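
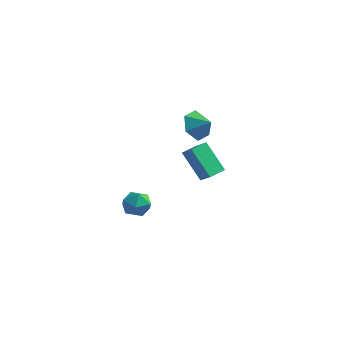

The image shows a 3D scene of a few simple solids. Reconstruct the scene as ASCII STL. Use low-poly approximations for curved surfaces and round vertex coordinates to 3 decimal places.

solid 
facet normal -0.913 -0.083 0.400
outer loop
vertex -0.367 -2.843 0.175
vertex -0.041 -3.339 0.815
vertex -0.078 -2.472 0.911
endloop
endfacet
facet normal -0.840 0.539 0.058
outer loop
vertex -0.367 -2.843 0.175
vertex -0.078 -2.472 0.911
vertex 0.102 -2.108 0.139
endloop
endfacet
facet normal -0.673 0.399 -0.622
outer loop
vertex -0.367 -2.843 0.175
vertex 0.102 -2.108 0.139
vertex 0.251 -2.75 -0.434
endloop
endfacet
facet normal -0.643 -0.310 -0.700
outer loop
vertex -0.367 -2.843 0.175
vertex 0.251 -2.75 -0.434
vertex 0.162 -3.51 -0.016
endloop
endfacet
facet normal -0.791 -0.608 -0.068
outer loop
vertex -0.367 -2.843 0.175
vertex 0.162 -3.51 -0.016
vertex -0.041 -3.339 0.815
endloop
endfacet
facet normal -0.291 0.890 0.352
outer loop
vertex 0.102 -2.108 0.139
vertex -0.078 -2.472 0.911
vertex 0.718 -2.15 0.756
endloop
endfacet
facet normal -0.409 -0.118 0.905
outer loop
vertex -0.078 -2.472 0.911
vertex -0.041 -3.339 0.815
vertex 0.629 -2.91 1.174
endloop
endfacet
facet normal -0.213 -0.966 0.147
outer loop
vertex -0.041 -3.339 0.815
vertex 0.162 -3.51 -0.016
vertex 0.778 -3.552 0.601
endloop
endfacet
facet normal 0.025 -0.484 -0.875
outer loop
vertex 0.162 -3.51 -0.016
vertex 0.251 -2.75 -0.434
vertex 0.958 -3.188 -0.171
endloop
endfacet
facet normal -0.023 0.663 -0.749
outer loop
vertex 0.251 -2.75 -0.434
vertex 0.102 -2.108 0.139
vertex 0.921 -2.321 -0.075
endloop
endfacet
facet normal 0.643 0.310 0.700
outer loop
vertex 1.247 -2.817 0.565
vertex 0.718 -2.15 0.756
vertex 0.629 -2.91 1.174
endloop
endfacet
facet normal 0.673 -0.399 0.622
outer loop
vertex 1.247 -2.817 0.565
vertex 0.629 -2.91 1.174
vertex 0.778 -3.552 0.601
endloop
endfacet
facet normal 0.840 -0.539 -0.058
outer loop
vertex 1.247 -2.817 0.565
vertex 0.778 -3.552 0.601
vertex 0.958 -3.188 -0.171
endloop
endfacet
facet normal 0.913 0.083 -0.400
outer loop
vertex 1.247 -2.817 0.565
vertex 0.958 -3.188 -0.171
vertex 0.921 -2.321 -0.075
endloop
endfacet
facet normal 0.791 0.608 0.068
outer loop
vertex 1.247 -2.817 0.565
vertex 0.921 -2.321 -0.075
vertex 0.718 -2.15 0.756
endloop
endfacet
facet normal -0.025 0.484 0.875
outer loop
vertex 0.629 -2.91 1.174
vertex 0.718 -2.15 0.756
vertex -0.078 -2.472 0.911
endloop
endfacet
facet normal 0.023 -0.663 0.749
outer loop
vertex 0.778 -3.552 0.601
vertex 0.629 -2.91 1.174
vertex -0.041 -3.339 0.815
endloop
endfacet
facet normal 0.291 -0.890 -0.352
outer loop
vertex 0.958 -3.188 -0.171
vertex 0.778 -3.552 0.601
vertex 0.162 -3.51 -0.016
endloop
endfacet
facet normal 0.409 0.118 -0.905
outer loop
vertex 0.921 -2.321 -0.075
vertex 0.958 -3.188 -0.171
vertex 0.251 -2.75 -0.434
endloop
endfacet
facet normal 0.213 0.966 -0.147
outer loop
vertex 0.718 -2.15 0.756
vertex 0.921 -2.321 -0.075
vertex 0.102 -2.108 0.139
endloop
endfacet
facet normal -0.760 0.244 -0.602
outer loop
vertex -0.211 3.491 0.799
vertex 0.107 4.625 0.857
vertex 1.024 3.229 -0.866
endloop
endfacet
facet normal -0.269 -0.962 -0.048
outer loop
vertex 1.693 3.015 -0.337
vertex -0.211 3.491 0.799
vertex 1.024 3.229 -0.866
endloop
endfacet
facet normal -0.761 0.243 -0.602
outer loop
vertex 1.024 3.229 -0.866
vertex 0.107 4.625 0.857
vertex 1.342 4.364 -0.809
endloop
endfacet
facet normal 0.590 -0.125 -0.797
outer loop
vertex 1.342 4.364 -0.809
vertex 1.693 3.015 -0.337
vertex 1.024 3.229 -0.866
endloop
endfacet
facet normal -0.591 0.125 0.797
outer loop
vertex -0.211 3.491 0.799
vertex 0.776 4.411 1.386
vertex 0.107 4.625 0.857
endloop
endfacet
facet normal -0.270 -0.962 -0.049
outer loop
vertex 0.458 3.276 1.329
vertex -0.211 3.491 0.799
vertex 1.693 3.015 -0.337
endloop
endfacet
facet normal -0.591 0.126 0.797
outer loop
vertex 0.458 3.276 1.329
vertex 0.776 4.411 1.386
vertex -0.211 3.491 0.799
endloop
endfacet
facet normal 0.269 0.962 0.049
outer loop
vertex 0.107 4.625 0.857
vertex 0.776 4.411 1.386
vertex 1.342 4.364 -0.809
endloop
endfacet
facet normal 0.591 -0.125 -0.797
outer loop
vertex 2.011 4.149 -0.279
vertex 1.693 3.015 -0.337
vertex 1.342 4.364 -0.809
endloop
endfacet
facet normal 0.270 0.962 0.049
outer loop
vertex 1.342 4.364 -0.809
vertex 0.776 4.411 1.386
vertex 2.011 4.149 -0.279
endloop
endfacet
facet normal 0.760 -0.244 0.602
outer loop
vertex 2.011 4.149 -0.279
vertex 0.458 3.276 1.329
vertex 1.693 3.015 -0.337
endloop
endfacet
facet normal 0.760 -0.243 0.602
outer loop
vertex 0.776 4.411 1.386
vertex 0.458 3.276 1.329
vertex 2.011 4.149 -0.279
endloop
endfacet
facet normal -0.867 0.108 -0.486
outer loop
vertex 0.885 4.508 1.946
vertex 0.379 4.056 2.747
vertex 0.517 5.097 2.733
endloop
endfacet
facet normal 0.837 0.547 -0.018
outer loop
vertex 0.885 4.508 1.946
vertex 0.517 5.097 2.733
vertex 1.281 3.944 3.253
endloop
endfacet
facet normal -0.866 0.108 -0.487
outer loop
vertex 0.517 5.097 2.733
vertex 0.379 4.056 2.747
vertex 0.01 4.645 3.534
endloop
endfacet
facet normal 0.475 0.603 0.641
outer loop
vertex 0.517 5.097 2.733
vertex 0.01 4.645 3.534
vertex 1.281 3.944 3.253
endloop
endfacet
facet normal -0.867 0.108 -0.487
outer loop
vertex 0.01 4.645 3.534
vertex 0.379 4.056 2.747
vertex -0.127 3.604 3.548
endloop
endfacet
facet normal 0.208 -0.014 0.978
outer loop
vertex 0.01 4.645 3.534
vertex -0.127 3.604 3.548
vertex 1.281 3.944 3.253
endloop
endfacet
facet normal -0.867 0.108 -0.487
outer loop
vertex -0.127 3.604 3.548
vertex 0.379 4.056 2.747
vertex 0.242 3.015 2.761
endloop
endfacet
facet normal 0.304 -0.689 0.658
outer loop
vertex -0.127 3.604 3.548
vertex 0.242 3.015 2.761
vertex 1.281 3.944 3.253
endloop
endfacet
facet normal -0.867 0.108 -0.487
outer loop
vertex 0.242 3.015 2.761
vertex 0.379 4.056 2.747
vertex 0.748 3.467 1.96
endloop
endfacet
facet normal 0.666 -0.746 0.000
outer loop
vertex 0.242 3.015 2.761
vertex 0.748 3.467 1.96
vertex 1.281 3.944 3.253
endloop
endfacet
facet normal -0.867 0.108 -0.487
outer loop
vertex 0.748 3.467 1.96
vertex 0.379 4.056 2.747
vertex 0.885 4.508 1.946
endloop
endfacet
facet normal 0.933 -0.127 -0.338
outer loop
vertex 0.748 3.467 1.96
vertex 0.885 4.508 1.946
vertex 1.281 3.944 3.253
endloop
endfacet

endsolid


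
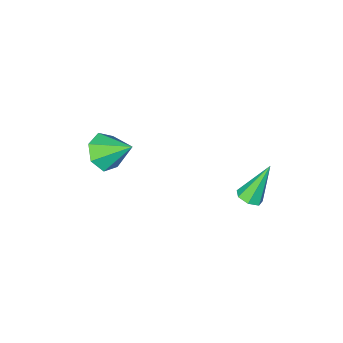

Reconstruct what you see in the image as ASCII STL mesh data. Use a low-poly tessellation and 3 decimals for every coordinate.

solid 
facet normal 0.486 -0.024 -0.873
outer loop
vertex -0.304 3.394 -1.931
vertex -0.869 3.446 -2.247
vertex -0.476 3.92 -2.041
endloop
endfacet
facet normal 0.658 0.354 0.665
outer loop
vertex -0.304 3.394 -1.931
vertex -0.476 3.92 -2.041
vertex -1.891 3.494 -0.413
endloop
endfacet
facet normal 0.486 -0.023 -0.874
outer loop
vertex -0.476 3.92 -2.041
vertex -0.869 3.446 -2.247
vertex -0.944 4.089 -2.306
endloop
endfacet
facet normal 0.132 0.925 0.357
outer loop
vertex -0.476 3.92 -2.041
vertex -0.944 4.089 -2.306
vertex -1.891 3.494 -0.413
endloop
endfacet
facet normal 0.486 -0.023 -0.873
outer loop
vertex -0.944 4.089 -2.306
vertex -0.869 3.446 -2.247
vertex -1.356 3.773 -2.527
endloop
endfacet
facet normal -0.593 0.804 -0.044
outer loop
vertex -0.944 4.089 -2.306
vertex -1.356 3.773 -2.527
vertex -1.891 3.494 -0.413
endloop
endfacet
facet normal 0.486 -0.024 -0.874
outer loop
vertex -1.356 3.773 -2.527
vertex -0.869 3.446 -2.247
vertex -1.402 3.211 -2.537
endloop
endfacet
facet normal -0.969 0.083 -0.234
outer loop
vertex -1.356 3.773 -2.527
vertex -1.402 3.211 -2.537
vertex -1.891 3.494 -0.413
endloop
endfacet
facet normal 0.486 -0.023 -0.874
outer loop
vertex -1.402 3.211 -2.537
vertex -0.869 3.446 -2.247
vertex -1.046 2.826 -2.329
endloop
endfacet
facet normal -0.713 -0.698 -0.071
outer loop
vertex -1.402 3.211 -2.537
vertex -1.046 2.826 -2.329
vertex -1.891 3.494 -0.413
endloop
endfacet
facet normal 0.487 -0.024 -0.873
outer loop
vertex -1.046 2.826 -2.329
vertex -0.869 3.446 -2.247
vertex -0.558 2.907 -2.059
endloop
endfacet
facet normal -0.020 -0.947 0.321
outer loop
vertex -1.046 2.826 -2.329
vertex -0.558 2.907 -2.059
vertex -1.891 3.494 -0.413
endloop
endfacet
facet normal 0.486 -0.024 -0.873
outer loop
vertex -0.558 2.907 -2.059
vertex -0.869 3.446 -2.247
vertex -0.304 3.394 -1.931
endloop
endfacet
facet normal 0.591 -0.479 0.649
outer loop
vertex -0.558 2.907 -2.059
vertex -0.304 3.394 -1.931
vertex -1.891 3.494 -0.413
endloop
endfacet
facet normal 0.406 -0.677 -0.614
outer loop
vertex 3.441 -1.881 -2.784
vertex 2.93 -2.646 -2.278
vertex 2.613 -2.085 -3.107
endloop
endfacet
facet normal -0.096 0.934 -0.343
outer loop
vertex 3.441 -1.881 -2.784
vertex 2.613 -2.085 -3.107
vertex 2.19 -1.414 -1.162
endloop
endfacet
facet normal 0.406 -0.677 -0.614
outer loop
vertex 2.613 -2.085 -3.107
vertex 2.93 -2.646 -2.278
vertex 2.024 -2.711 -2.806
endloop
endfacet
facet normal -0.760 0.545 -0.353
outer loop
vertex 2.613 -2.085 -3.107
vertex 2.024 -2.711 -2.806
vertex 2.19 -1.414 -1.162
endloop
endfacet
facet normal 0.406 -0.677 -0.614
outer loop
vertex 2.024 -2.711 -2.806
vertex 2.93 -2.646 -2.278
vertex 2.117 -3.289 -2.107
endloop
endfacet
facet normal -0.993 -0.020 0.116
outer loop
vertex 2.024 -2.711 -2.806
vertex 2.117 -3.289 -2.107
vertex 2.19 -1.414 -1.162
endloop
endfacet
facet normal 0.407 -0.677 -0.613
outer loop
vertex 2.117 -3.289 -2.107
vertex 2.93 -2.646 -2.278
vertex 2.822 -3.382 -1.537
endloop
endfacet
facet normal -0.619 -0.334 0.711
outer loop
vertex 2.117 -3.289 -2.107
vertex 2.822 -3.382 -1.537
vertex 2.19 -1.414 -1.162
endloop
endfacet
facet normal 0.406 -0.677 -0.614
outer loop
vertex 2.822 -3.382 -1.537
vertex 2.93 -2.646 -2.278
vertex 3.608 -2.922 -1.525
endloop
endfacet
facet normal 0.080 -0.162 0.984
outer loop
vertex 2.822 -3.382 -1.537
vertex 3.608 -2.922 -1.525
vertex 2.19 -1.414 -1.162
endloop
endfacet
facet normal 0.406 -0.677 -0.614
outer loop
vertex 3.608 -2.922 -1.525
vertex 2.93 -2.646 -2.278
vertex 3.883 -2.254 -2.08
endloop
endfacet
facet normal 0.578 0.368 0.729
outer loop
vertex 3.608 -2.922 -1.525
vertex 3.883 -2.254 -2.08
vertex 2.19 -1.414 -1.162
endloop
endfacet
facet normal 0.406 -0.677 -0.614
outer loop
vertex 3.883 -2.254 -2.08
vertex 2.93 -2.646 -2.278
vertex 3.441 -1.881 -2.784
endloop
endfacet
facet normal 0.500 0.855 0.139
outer loop
vertex 3.883 -2.254 -2.08
vertex 3.441 -1.881 -2.784
vertex 2.19 -1.414 -1.162
endloop
endfacet

endsolid


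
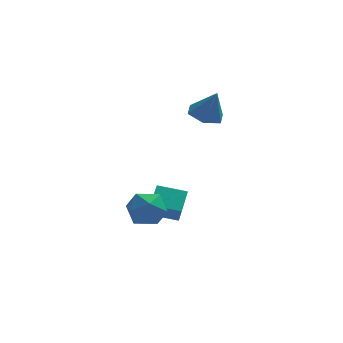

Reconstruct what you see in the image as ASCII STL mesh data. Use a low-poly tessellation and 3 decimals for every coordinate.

solid 
facet normal -0.956 0.209 0.207
outer loop
vertex -1.985 -1.146 -3.581
vertex -1.556 0.12 -2.878
vertex -2.073 -0.566 -4.57
endloop
endfacet
facet normal -0.284 -0.838 -0.466
outer loop
vertex -0.544 -0.9 -4.902
vertex -1.985 -1.146 -3.581
vertex -2.073 -0.566 -4.57
endloop
endfacet
facet normal -0.956 0.209 0.207
outer loop
vertex -2.073 -0.566 -4.57
vertex -1.556 0.12 -2.878
vertex -1.644 0.7 -3.867
endloop
endfacet
facet normal -0.077 0.504 -0.860
outer loop
vertex -1.644 0.7 -3.867
vertex -0.544 -0.9 -4.902
vertex -2.073 -0.566 -4.57
endloop
endfacet
facet normal 0.077 -0.504 0.860
outer loop
vertex -1.985 -1.146 -3.581
vertex -0.027 -0.214 -3.21
vertex -1.556 0.12 -2.878
endloop
endfacet
facet normal -0.284 -0.838 -0.466
outer loop
vertex -0.456 -1.48 -3.913
vertex -1.985 -1.146 -3.581
vertex -0.544 -0.9 -4.902
endloop
endfacet
facet normal 0.077 -0.504 0.860
outer loop
vertex -0.456 -1.48 -3.913
vertex -0.027 -0.214 -3.21
vertex -1.985 -1.146 -3.581
endloop
endfacet
facet normal 0.284 0.838 0.466
outer loop
vertex -1.556 0.12 -2.878
vertex -0.027 -0.214 -3.21
vertex -1.644 0.7 -3.867
endloop
endfacet
facet normal -0.077 0.504 -0.860
outer loop
vertex -0.115 0.366 -4.199
vertex -0.544 -0.9 -4.902
vertex -1.644 0.7 -3.867
endloop
endfacet
facet normal 0.284 0.838 0.466
outer loop
vertex -1.644 0.7 -3.867
vertex -0.027 -0.214 -3.21
vertex -0.115 0.366 -4.199
endloop
endfacet
facet normal 0.956 -0.209 -0.207
outer loop
vertex -0.115 0.366 -4.199
vertex -0.456 -1.48 -3.913
vertex -0.544 -0.9 -4.902
endloop
endfacet
facet normal 0.956 -0.209 -0.207
outer loop
vertex -0.027 -0.214 -3.21
vertex -0.456 -1.48 -3.913
vertex -0.115 0.366 -4.199
endloop
endfacet
facet normal -0.318 0.178 -0.931
outer loop
vertex 1.859 1.218 1.49
vertex 0.945 0.863 1.734
vertex 1.154 1.845 1.85
endloop
endfacet
facet normal 0.716 0.601 0.355
outer loop
vertex 1.859 1.218 1.49
vertex 1.154 1.845 1.85
vertex 1.495 0.557 3.346
endloop
endfacet
facet normal -0.318 0.178 -0.931
outer loop
vertex 1.154 1.845 1.85
vertex 0.945 0.863 1.734
vertex 0.24 1.49 2.094
endloop
endfacet
facet normal -0.111 0.741 0.663
outer loop
vertex 1.154 1.845 1.85
vertex 0.24 1.49 2.094
vertex 1.495 0.557 3.346
endloop
endfacet
facet normal -0.318 0.178 -0.931
outer loop
vertex 0.24 1.49 2.094
vertex 0.945 0.863 1.734
vertex 0.032 0.509 1.978
endloop
endfacet
facet normal -0.683 0.059 0.728
outer loop
vertex 0.24 1.49 2.094
vertex 0.032 0.509 1.978
vertex 1.495 0.557 3.346
endloop
endfacet
facet normal -0.318 0.178 -0.931
outer loop
vertex 0.032 0.509 1.978
vertex 0.945 0.863 1.734
vertex 0.737 -0.118 1.618
endloop
endfacet
facet normal -0.429 -0.761 0.486
outer loop
vertex 0.032 0.509 1.978
vertex 0.737 -0.118 1.618
vertex 1.495 0.557 3.346
endloop
endfacet
facet normal -0.317 0.177 -0.932
outer loop
vertex 0.737 -0.118 1.618
vertex 0.945 0.863 1.734
vertex 1.651 0.236 1.374
endloop
endfacet
facet normal 0.396 -0.901 0.178
outer loop
vertex 0.737 -0.118 1.618
vertex 1.651 0.236 1.374
vertex 1.495 0.557 3.346
endloop
endfacet
facet normal -0.318 0.177 -0.932
outer loop
vertex 1.651 0.236 1.374
vertex 0.945 0.863 1.734
vertex 1.859 1.218 1.49
endloop
endfacet
facet normal 0.969 -0.219 0.112
outer loop
vertex 1.651 0.236 1.374
vertex 1.859 1.218 1.49
vertex 1.495 0.557 3.346
endloop
endfacet
facet normal 0.055 0.567 0.822
outer loop
vertex -2.341 -2.505 -2.097
vertex -2.828 -3.353 -1.479
vertex -1.678 -3.305 -1.589
endloop
endfacet
facet normal 0.585 0.721 0.371
outer loop
vertex -2.341 -2.505 -2.097
vertex -1.678 -3.305 -1.589
vertex -1.435 -2.95 -2.662
endloop
endfacet
facet normal 0.297 0.922 -0.250
outer loop
vertex -2.341 -2.505 -2.097
vertex -1.435 -2.95 -2.662
vertex -2.436 -2.778 -3.217
endloop
endfacet
facet normal -0.413 0.892 -0.182
outer loop
vertex -2.341 -2.505 -2.097
vertex -2.436 -2.778 -3.217
vertex -3.297 -3.027 -2.485
endloop
endfacet
facet normal -0.562 0.673 0.480
outer loop
vertex -2.341 -2.505 -2.097
vertex -3.297 -3.027 -2.485
vertex -2.828 -3.353 -1.479
endloop
endfacet
facet normal 0.958 0.123 0.258
outer loop
vertex -1.435 -2.95 -2.662
vertex -1.678 -3.305 -1.589
vertex -1.363 -4.073 -2.395
endloop
endfacet
facet normal 0.100 -0.125 0.987
outer loop
vertex -1.678 -3.305 -1.589
vertex -2.828 -3.353 -1.479
vertex -2.224 -4.322 -1.663
endloop
endfacet
facet normal -0.900 0.046 0.434
outer loop
vertex -2.828 -3.353 -1.479
vertex -3.297 -3.027 -2.485
vertex -3.225 -4.15 -2.218
endloop
endfacet
facet normal -0.658 0.400 -0.638
outer loop
vertex -3.297 -3.027 -2.485
vertex -2.436 -2.778 -3.217
vertex -2.982 -3.795 -3.291
endloop
endfacet
facet normal 0.491 0.448 -0.747
outer loop
vertex -2.436 -2.778 -3.217
vertex -1.435 -2.95 -2.662
vertex -1.832 -3.747 -3.401
endloop
endfacet
facet normal 0.413 -0.892 0.182
outer loop
vertex -2.319 -4.595 -2.783
vertex -1.363 -4.073 -2.395
vertex -2.224 -4.322 -1.663
endloop
endfacet
facet normal -0.297 -0.922 0.250
outer loop
vertex -2.319 -4.595 -2.783
vertex -2.224 -4.322 -1.663
vertex -3.225 -4.15 -2.218
endloop
endfacet
facet normal -0.585 -0.721 -0.371
outer loop
vertex -2.319 -4.595 -2.783
vertex -3.225 -4.15 -2.218
vertex -2.982 -3.795 -3.291
endloop
endfacet
facet normal -0.055 -0.567 -0.822
outer loop
vertex -2.319 -4.595 -2.783
vertex -2.982 -3.795 -3.291
vertex -1.832 -3.747 -3.401
endloop
endfacet
facet normal 0.562 -0.673 -0.480
outer loop
vertex -2.319 -4.595 -2.783
vertex -1.832 -3.747 -3.401
vertex -1.363 -4.073 -2.395
endloop
endfacet
facet normal 0.658 -0.400 0.638
outer loop
vertex -2.224 -4.322 -1.663
vertex -1.363 -4.073 -2.395
vertex -1.678 -3.305 -1.589
endloop
endfacet
facet normal -0.491 -0.448 0.747
outer loop
vertex -3.225 -4.15 -2.218
vertex -2.224 -4.322 -1.663
vertex -2.828 -3.353 -1.479
endloop
endfacet
facet normal -0.958 -0.123 -0.258
outer loop
vertex -2.982 -3.795 -3.291
vertex -3.225 -4.15 -2.218
vertex -3.297 -3.027 -2.485
endloop
endfacet
facet normal -0.100 0.125 -0.987
outer loop
vertex -1.832 -3.747 -3.401
vertex -2.982 -3.795 -3.291
vertex -2.436 -2.778 -3.217
endloop
endfacet
facet normal 0.900 -0.046 -0.434
outer loop
vertex -1.363 -4.073 -2.395
vertex -1.832 -3.747 -3.401
vertex -1.435 -2.95 -2.662
endloop
endfacet

endsolid


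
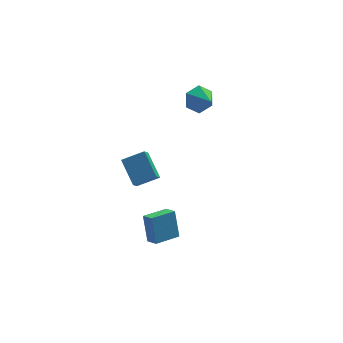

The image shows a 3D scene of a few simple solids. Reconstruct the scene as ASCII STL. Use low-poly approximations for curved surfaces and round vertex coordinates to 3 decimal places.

solid 
facet normal -0.885 -0.448 0.127
outer loop
vertex -3.622 -4.043 -0.832
vertex -3.999 -3.39 -1.155
vertex -3.49 -4.754 -2.426
endloop
endfacet
facet normal 0.460 -0.796 0.393
outer loop
vertex -2.101 -4.05 -2.625
vertex -3.622 -4.043 -0.832
vertex -3.49 -4.754 -2.426
endloop
endfacet
facet normal -0.885 -0.448 0.127
outer loop
vertex -3.49 -4.754 -2.426
vertex -3.999 -3.39 -1.155
vertex -3.867 -4.101 -2.749
endloop
endfacet
facet normal 0.076 -0.407 -0.910
outer loop
vertex -3.867 -4.101 -2.749
vertex -2.101 -4.05 -2.625
vertex -3.49 -4.754 -2.426
endloop
endfacet
facet normal -0.076 0.407 0.910
outer loop
vertex -3.622 -4.043 -0.832
vertex -2.61 -2.686 -1.354
vertex -3.999 -3.39 -1.155
endloop
endfacet
facet normal 0.460 -0.796 0.393
outer loop
vertex -2.233 -3.339 -1.031
vertex -3.622 -4.043 -0.832
vertex -2.101 -4.05 -2.625
endloop
endfacet
facet normal -0.076 0.407 0.910
outer loop
vertex -2.233 -3.339 -1.031
vertex -2.61 -2.686 -1.354
vertex -3.622 -4.043 -0.832
endloop
endfacet
facet normal -0.460 0.796 -0.393
outer loop
vertex -3.999 -3.39 -1.155
vertex -2.61 -2.686 -1.354
vertex -3.867 -4.101 -2.749
endloop
endfacet
facet normal 0.076 -0.407 -0.910
outer loop
vertex -2.478 -3.397 -2.948
vertex -2.101 -4.05 -2.625
vertex -3.867 -4.101 -2.749
endloop
endfacet
facet normal -0.460 0.796 -0.393
outer loop
vertex -3.867 -4.101 -2.749
vertex -2.61 -2.686 -1.354
vertex -2.478 -3.397 -2.948
endloop
endfacet
facet normal 0.885 0.448 -0.127
outer loop
vertex -2.478 -3.397 -2.948
vertex -2.233 -3.339 -1.031
vertex -2.101 -4.05 -2.625
endloop
endfacet
facet normal 0.885 0.448 -0.127
outer loop
vertex -2.61 -2.686 -1.354
vertex -2.233 -3.339 -1.031
vertex -2.478 -3.397 -2.948
endloop
endfacet
facet normal -0.338 0.824 -0.454
outer loop
vertex 0.884 2.749 2.778
vertex 0.13 2.775 3.387
vertex 0.952 3.237 3.613
endloop
endfacet
facet normal 0.980 -0.196 0.035
outer loop
vertex 0.884 2.749 2.778
vertex 0.952 3.237 3.613
vertex 0.61 1.605 4.033
endloop
endfacet
facet normal -0.338 0.824 -0.455
outer loop
vertex 0.952 3.237 3.613
vertex 0.13 2.775 3.387
vertex 0.198 3.264 4.222
endloop
endfacet
facet normal 0.628 0.068 0.775
outer loop
vertex 0.952 3.237 3.613
vertex 0.198 3.264 4.222
vertex 0.61 1.605 4.033
endloop
endfacet
facet normal -0.339 0.824 -0.455
outer loop
vertex 0.198 3.264 4.222
vertex 0.13 2.775 3.387
vertex -0.625 2.801 3.996
endloop
endfacet
facet normal -0.179 -0.155 0.971
outer loop
vertex 0.198 3.264 4.222
vertex -0.625 2.801 3.996
vertex 0.61 1.605 4.033
endloop
endfacet
facet normal -0.338 0.824 -0.454
outer loop
vertex -0.625 2.801 3.996
vertex 0.13 2.775 3.387
vertex -0.692 2.313 3.161
endloop
endfacet
facet normal -0.636 -0.643 0.427
outer loop
vertex -0.625 2.801 3.996
vertex -0.692 2.313 3.161
vertex 0.61 1.605 4.033
endloop
endfacet
facet normal -0.338 0.824 -0.455
outer loop
vertex -0.692 2.313 3.161
vertex 0.13 2.775 3.387
vertex 0.062 2.286 2.552
endloop
endfacet
facet normal -0.284 -0.907 -0.312
outer loop
vertex -0.692 2.313 3.161
vertex 0.062 2.286 2.552
vertex 0.61 1.605 4.033
endloop
endfacet
facet normal -0.339 0.824 -0.455
outer loop
vertex 0.062 2.286 2.552
vertex 0.13 2.775 3.387
vertex 0.884 2.749 2.778
endloop
endfacet
facet normal 0.524 -0.683 -0.508
outer loop
vertex 0.062 2.286 2.552
vertex 0.884 2.749 2.778
vertex 0.61 1.605 4.033
endloop
endfacet
facet normal -0.909 0.013 -0.417
outer loop
vertex -4.236 4.095 -2.608
vertex -3.936 4.671 -3.245
vertex -3.747 2.608 -3.72
endloop
endfacet
facet normal -0.330 -0.633 0.701
outer loop
vertex -2.384 2.589 -3.095
vertex -4.236 4.095 -2.608
vertex -3.747 2.608 -3.72
endloop
endfacet
facet normal -0.909 0.013 -0.417
outer loop
vertex -3.747 2.608 -3.72
vertex -3.936 4.671 -3.245
vertex -3.447 3.184 -4.357
endloop
endfacet
facet normal 0.255 -0.774 -0.580
outer loop
vertex -3.447 3.184 -4.357
vertex -2.384 2.589 -3.095
vertex -3.747 2.608 -3.72
endloop
endfacet
facet normal -0.255 0.774 0.580
outer loop
vertex -4.236 4.095 -2.608
vertex -2.573 4.652 -2.62
vertex -3.936 4.671 -3.245
endloop
endfacet
facet normal -0.330 -0.633 0.701
outer loop
vertex -2.873 4.076 -1.983
vertex -4.236 4.095 -2.608
vertex -2.384 2.589 -3.095
endloop
endfacet
facet normal -0.255 0.774 0.580
outer loop
vertex -2.873 4.076 -1.983
vertex -2.573 4.652 -2.62
vertex -4.236 4.095 -2.608
endloop
endfacet
facet normal 0.330 0.633 -0.701
outer loop
vertex -3.936 4.671 -3.245
vertex -2.573 4.652 -2.62
vertex -3.447 3.184 -4.357
endloop
endfacet
facet normal 0.255 -0.774 -0.580
outer loop
vertex -2.084 3.165 -3.732
vertex -2.384 2.589 -3.095
vertex -3.447 3.184 -4.357
endloop
endfacet
facet normal 0.330 0.633 -0.701
outer loop
vertex -3.447 3.184 -4.357
vertex -2.573 4.652 -2.62
vertex -2.084 3.165 -3.732
endloop
endfacet
facet normal 0.909 -0.013 0.417
outer loop
vertex -2.084 3.165 -3.732
vertex -2.873 4.076 -1.983
vertex -2.384 2.589 -3.095
endloop
endfacet
facet normal 0.909 -0.013 0.417
outer loop
vertex -2.573 4.652 -2.62
vertex -2.873 4.076 -1.983
vertex -2.084 3.165 -3.732
endloop
endfacet

endsolid


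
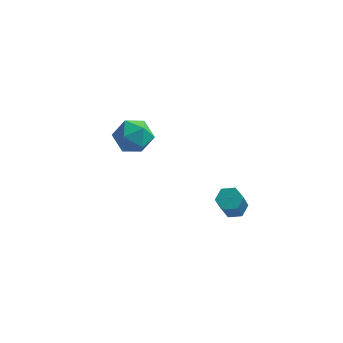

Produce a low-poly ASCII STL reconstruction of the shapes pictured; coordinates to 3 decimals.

solid 
facet normal 0.015 0.549 -0.835
outer loop
vertex 3.904 -0.876 -1.244
vertex 3.411 -0.981 -1.322
vertex 3.544 -0.571 -1.05
endloop
endfacet
facet normal 0.708 0.584 0.396
outer loop
vertex 3.904 -0.876 -1.244
vertex 3.544 -0.571 -1.05
vertex 3.882 -1.734 0.059
endloop
endfacet
facet normal 0.711 0.583 0.394
outer loop
vertex 3.882 -1.734 0.059
vertex 3.544 -0.571 -1.05
vertex 3.523 -1.428 0.254
endloop
endfacet
facet normal -0.014 -0.549 0.836
outer loop
vertex 3.882 -1.734 0.059
vertex 3.523 -1.428 0.254
vertex 3.389 -1.839 -0.018
endloop
endfacet
facet normal 0.013 0.550 -0.835
outer loop
vertex 3.544 -0.571 -1.05
vertex 3.411 -0.981 -1.322
vertex 3.051 -0.676 -1.127
endloop
endfacet
facet normal -0.255 0.810 0.528
outer loop
vertex 3.544 -0.571 -1.05
vertex 3.051 -0.676 -1.127
vertex 3.523 -1.428 0.254
endloop
endfacet
facet normal -0.258 0.809 0.529
outer loop
vertex 3.523 -1.428 0.254
vertex 3.051 -0.676 -1.127
vertex 3.03 -1.534 0.176
endloop
endfacet
facet normal -0.014 -0.549 0.836
outer loop
vertex 3.523 -1.428 0.254
vertex 3.03 -1.534 0.176
vertex 3.389 -1.839 -0.018
endloop
endfacet
facet normal 0.013 0.550 -0.835
outer loop
vertex 3.051 -0.676 -1.127
vertex 3.411 -0.981 -1.322
vertex 2.918 -1.086 -1.399
endloop
endfacet
facet normal -0.965 0.225 0.133
outer loop
vertex 3.051 -0.676 -1.127
vertex 2.918 -1.086 -1.399
vertex 3.03 -1.534 0.176
endloop
endfacet
facet normal -0.965 0.227 0.133
outer loop
vertex 3.03 -1.534 0.176
vertex 2.918 -1.086 -1.399
vertex 2.896 -1.944 -0.096
endloop
endfacet
facet normal -0.015 -0.549 0.835
outer loop
vertex 3.03 -1.534 0.176
vertex 2.896 -1.944 -0.096
vertex 3.389 -1.839 -0.018
endloop
endfacet
facet normal 0.014 0.549 -0.836
outer loop
vertex 2.918 -1.086 -1.399
vertex 3.411 -0.981 -1.322
vertex 3.277 -1.392 -1.594
endloop
endfacet
facet normal -0.711 -0.582 -0.395
outer loop
vertex 2.918 -1.086 -1.399
vertex 3.277 -1.392 -1.594
vertex 2.896 -1.944 -0.096
endloop
endfacet
facet normal -0.708 -0.585 -0.396
outer loop
vertex 2.896 -1.944 -0.096
vertex 3.277 -1.392 -1.594
vertex 3.256 -2.249 -0.29
endloop
endfacet
facet normal -0.015 -0.549 0.835
outer loop
vertex 2.896 -1.944 -0.096
vertex 3.256 -2.249 -0.29
vertex 3.389 -1.839 -0.018
endloop
endfacet
facet normal 0.014 0.549 -0.836
outer loop
vertex 3.277 -1.392 -1.594
vertex 3.411 -0.981 -1.322
vertex 3.77 -1.286 -1.516
endloop
endfacet
facet normal 0.258 -0.809 -0.528
outer loop
vertex 3.277 -1.392 -1.594
vertex 3.77 -1.286 -1.516
vertex 3.256 -2.249 -0.29
endloop
endfacet
facet normal 0.255 -0.809 -0.529
outer loop
vertex 3.256 -2.249 -0.29
vertex 3.77 -1.286 -1.516
vertex 3.749 -2.144 -0.213
endloop
endfacet
facet normal -0.013 -0.550 0.835
outer loop
vertex 3.256 -2.249 -0.29
vertex 3.749 -2.144 -0.213
vertex 3.389 -1.839 -0.018
endloop
endfacet
facet normal 0.015 0.549 -0.835
outer loop
vertex 3.77 -1.286 -1.516
vertex 3.411 -0.981 -1.322
vertex 3.904 -0.876 -1.244
endloop
endfacet
facet normal 0.965 -0.227 -0.134
outer loop
vertex 3.77 -1.286 -1.516
vertex 3.904 -0.876 -1.244
vertex 3.749 -2.144 -0.213
endloop
endfacet
facet normal 0.965 -0.225 -0.132
outer loop
vertex 3.749 -2.144 -0.213
vertex 3.904 -0.876 -1.244
vertex 3.882 -1.734 0.059
endloop
endfacet
facet normal -0.013 -0.550 0.835
outer loop
vertex 3.749 -2.144 -0.213
vertex 3.882 -1.734 0.059
vertex 3.389 -1.839 -0.018
endloop
endfacet
facet normal -0.648 -0.757 0.080
outer loop
vertex -2.22 3.108 -2.032
vertex -1.673 2.593 -2.475
vertex -1.62 2.64 -1.606
endloop
endfacet
facet normal -0.701 -0.318 0.638
outer loop
vertex -2.22 3.108 -2.032
vertex -1.62 2.64 -1.606
vertex -1.778 3.465 -1.369
endloop
endfacet
facet normal -0.857 0.334 0.391
outer loop
vertex -2.22 3.108 -2.032
vertex -1.778 3.465 -1.369
vertex -1.928 3.928 -2.093
endloop
endfacet
facet normal -0.900 0.297 -0.319
outer loop
vertex -2.22 3.108 -2.032
vertex -1.928 3.928 -2.093
vertex -1.863 3.39 -2.777
endloop
endfacet
facet normal -0.771 -0.378 -0.513
outer loop
vertex -2.22 3.108 -2.032
vertex -1.863 3.39 -2.777
vertex -1.673 2.593 -2.475
endloop
endfacet
facet normal -0.063 -0.287 0.956
outer loop
vertex -1.778 3.465 -1.369
vertex -1.62 2.64 -1.606
vertex -0.957 3.17 -1.403
endloop
endfacet
facet normal 0.024 -0.998 0.053
outer loop
vertex -1.62 2.64 -1.606
vertex -1.673 2.593 -2.475
vertex -0.892 2.632 -2.087
endloop
endfacet
facet normal -0.176 -0.385 -0.906
outer loop
vertex -1.673 2.593 -2.475
vertex -1.863 3.39 -2.777
vertex -1.042 3.095 -2.811
endloop
endfacet
facet normal -0.384 0.708 -0.593
outer loop
vertex -1.863 3.39 -2.777
vertex -1.928 3.928 -2.093
vertex -1.2 3.92 -2.574
endloop
endfacet
facet normal -0.315 0.769 0.557
outer loop
vertex -1.928 3.928 -2.093
vertex -1.778 3.465 -1.369
vertex -1.147 3.967 -1.705
endloop
endfacet
facet normal 0.900 -0.297 0.319
outer loop
vertex -0.6 3.452 -2.148
vertex -0.957 3.17 -1.403
vertex -0.892 2.632 -2.087
endloop
endfacet
facet normal 0.857 -0.334 -0.391
outer loop
vertex -0.6 3.452 -2.148
vertex -0.892 2.632 -2.087
vertex -1.042 3.095 -2.811
endloop
endfacet
facet normal 0.701 0.318 -0.638
outer loop
vertex -0.6 3.452 -2.148
vertex -1.042 3.095 -2.811
vertex -1.2 3.92 -2.574
endloop
endfacet
facet normal 0.648 0.757 -0.080
outer loop
vertex -0.6 3.452 -2.148
vertex -1.2 3.92 -2.574
vertex -1.147 3.967 -1.705
endloop
endfacet
facet normal 0.771 0.378 0.513
outer loop
vertex -0.6 3.452 -2.148
vertex -1.147 3.967 -1.705
vertex -0.957 3.17 -1.403
endloop
endfacet
facet normal 0.384 -0.708 0.593
outer loop
vertex -0.892 2.632 -2.087
vertex -0.957 3.17 -1.403
vertex -1.62 2.64 -1.606
endloop
endfacet
facet normal 0.315 -0.769 -0.557
outer loop
vertex -1.042 3.095 -2.811
vertex -0.892 2.632 -2.087
vertex -1.673 2.593 -2.475
endloop
endfacet
facet normal 0.063 0.287 -0.956
outer loop
vertex -1.2 3.92 -2.574
vertex -1.042 3.095 -2.811
vertex -1.863 3.39 -2.777
endloop
endfacet
facet normal -0.024 0.998 -0.053
outer loop
vertex -1.147 3.967 -1.705
vertex -1.2 3.92 -2.574
vertex -1.928 3.928 -2.093
endloop
endfacet
facet normal 0.176 0.385 0.906
outer loop
vertex -0.957 3.17 -1.403
vertex -1.147 3.967 -1.705
vertex -1.778 3.465 -1.369
endloop
endfacet

endsolid


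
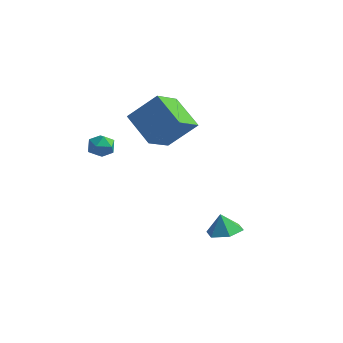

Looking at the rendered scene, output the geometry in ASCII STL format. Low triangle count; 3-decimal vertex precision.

solid 
facet normal 0.227 0.048 -0.973
outer loop
vertex 2.803 0.148 -2.039
vertex 2.076 0.727 -2.18
vertex 2.921 1.078 -1.966
endloop
endfacet
facet normal 0.645 -0.141 0.751
outer loop
vertex 2.803 0.148 -2.039
vertex 2.921 1.078 -1.966
vertex 1.824 0.673 -1.1
endloop
endfacet
facet normal 0.226 0.049 -0.973
outer loop
vertex 2.921 1.078 -1.966
vertex 2.076 0.727 -2.18
vertex 2.194 1.657 -2.106
endloop
endfacet
facet normal 0.344 0.605 0.718
outer loop
vertex 2.921 1.078 -1.966
vertex 2.194 1.657 -2.106
vertex 1.824 0.673 -1.1
endloop
endfacet
facet normal 0.226 0.049 -0.973
outer loop
vertex 2.194 1.657 -2.106
vertex 2.076 0.727 -2.18
vertex 1.348 1.306 -2.32
endloop
endfacet
facet normal -0.435 0.718 0.543
outer loop
vertex 2.194 1.657 -2.106
vertex 1.348 1.306 -2.32
vertex 1.824 0.673 -1.1
endloop
endfacet
facet normal 0.226 0.049 -0.973
outer loop
vertex 1.348 1.306 -2.32
vertex 2.076 0.727 -2.18
vertex 1.23 0.376 -2.394
endloop
endfacet
facet normal -0.913 0.084 0.400
outer loop
vertex 1.348 1.306 -2.32
vertex 1.23 0.376 -2.394
vertex 1.824 0.673 -1.1
endloop
endfacet
facet normal 0.226 0.049 -0.973
outer loop
vertex 1.23 0.376 -2.394
vertex 2.076 0.727 -2.18
vertex 1.958 -0.203 -2.254
endloop
endfacet
facet normal -0.611 -0.663 0.433
outer loop
vertex 1.23 0.376 -2.394
vertex 1.958 -0.203 -2.254
vertex 1.824 0.673 -1.1
endloop
endfacet
facet normal 0.227 0.049 -0.973
outer loop
vertex 1.958 -0.203 -2.254
vertex 2.076 0.727 -2.18
vertex 2.803 0.148 -2.039
endloop
endfacet
facet normal 0.167 -0.776 0.608
outer loop
vertex 1.958 -0.203 -2.254
vertex 2.803 0.148 -2.039
vertex 1.824 0.673 -1.1
endloop
endfacet
facet normal 0.315 0.909 -0.273
outer loop
vertex -2.886 -1.622 2.495
vertex -3.574 -1.34 2.639
vertex -3.049 -1.358 3.185
endloop
endfacet
facet normal 0.851 0.525 0.000
outer loop
vertex -2.886 -1.622 2.495
vertex -3.049 -1.358 3.185
vertex -2.654 -1.999 3.109
endloop
endfacet
facet normal 0.918 -0.070 -0.390
outer loop
vertex -2.886 -1.622 2.495
vertex -2.654 -1.999 3.109
vertex -2.934 -2.378 2.517
endloop
endfacet
facet normal 0.425 -0.053 -0.904
outer loop
vertex -2.886 -1.622 2.495
vertex -2.934 -2.378 2.517
vertex -3.502 -1.971 2.226
endloop
endfacet
facet normal 0.052 0.551 -0.833
outer loop
vertex -2.886 -1.622 2.495
vertex -3.502 -1.971 2.226
vertex -3.574 -1.34 2.639
endloop
endfacet
facet normal 0.670 0.334 0.663
outer loop
vertex -2.654 -1.999 3.109
vertex -3.049 -1.358 3.185
vertex -3.198 -1.949 3.634
endloop
endfacet
facet normal -0.197 0.955 0.221
outer loop
vertex -3.049 -1.358 3.185
vertex -3.574 -1.34 2.639
vertex -3.766 -1.542 3.343
endloop
endfacet
facet normal -0.625 0.376 -0.684
outer loop
vertex -3.574 -1.34 2.639
vertex -3.502 -1.971 2.226
vertex -4.046 -1.921 2.751
endloop
endfacet
facet normal -0.022 -0.601 -0.799
outer loop
vertex -3.502 -1.971 2.226
vertex -2.934 -2.378 2.517
vertex -3.651 -2.562 2.675
endloop
endfacet
facet normal 0.779 -0.626 0.033
outer loop
vertex -2.934 -2.378 2.517
vertex -2.654 -1.999 3.109
vertex -3.126 -2.58 3.221
endloop
endfacet
facet normal -0.425 0.053 0.904
outer loop
vertex -3.814 -2.298 3.365
vertex -3.198 -1.949 3.634
vertex -3.766 -1.542 3.343
endloop
endfacet
facet normal -0.918 0.070 0.390
outer loop
vertex -3.814 -2.298 3.365
vertex -3.766 -1.542 3.343
vertex -4.046 -1.921 2.751
endloop
endfacet
facet normal -0.851 -0.525 -0.000
outer loop
vertex -3.814 -2.298 3.365
vertex -4.046 -1.921 2.751
vertex -3.651 -2.562 2.675
endloop
endfacet
facet normal -0.315 -0.909 0.273
outer loop
vertex -3.814 -2.298 3.365
vertex -3.651 -2.562 2.675
vertex -3.126 -2.58 3.221
endloop
endfacet
facet normal -0.052 -0.551 0.833
outer loop
vertex -3.814 -2.298 3.365
vertex -3.126 -2.58 3.221
vertex -3.198 -1.949 3.634
endloop
endfacet
facet normal 0.022 0.601 0.799
outer loop
vertex -3.766 -1.542 3.343
vertex -3.198 -1.949 3.634
vertex -3.049 -1.358 3.185
endloop
endfacet
facet normal -0.779 0.626 -0.033
outer loop
vertex -4.046 -1.921 2.751
vertex -3.766 -1.542 3.343
vertex -3.574 -1.34 2.639
endloop
endfacet
facet normal -0.670 -0.334 -0.663
outer loop
vertex -3.651 -2.562 2.675
vertex -4.046 -1.921 2.751
vertex -3.502 -1.971 2.226
endloop
endfacet
facet normal 0.197 -0.955 -0.221
outer loop
vertex -3.126 -2.58 3.221
vertex -3.651 -2.562 2.675
vertex -2.934 -2.378 2.517
endloop
endfacet
facet normal 0.625 -0.376 0.684
outer loop
vertex -3.198 -1.949 3.634
vertex -3.126 -2.58 3.221
vertex -2.654 -1.999 3.109
endloop
endfacet
facet normal -0.571 -0.434 -0.697
outer loop
vertex -3.257 1.45 1.777
vertex -5.01 1.876 2.947
vertex -3.454 3.207 0.843
endloop
endfacet
facet normal 0.815 -0.198 -0.544
outer loop
vertex -2.25 4.124 2.313
vertex -3.257 1.45 1.777
vertex -3.454 3.207 0.843
endloop
endfacet
facet normal -0.570 -0.435 -0.697
outer loop
vertex -3.454 3.207 0.843
vertex -5.01 1.876 2.947
vertex -5.207 3.633 2.012
endloop
endfacet
facet normal -0.098 0.879 -0.468
outer loop
vertex -5.207 3.633 2.012
vertex -2.25 4.124 2.313
vertex -3.454 3.207 0.843
endloop
endfacet
facet normal 0.098 -0.879 0.467
outer loop
vertex -3.257 1.45 1.777
vertex -3.806 2.793 4.417
vertex -5.01 1.876 2.947
endloop
endfacet
facet normal 0.815 -0.198 -0.544
outer loop
vertex -2.053 2.367 3.248
vertex -3.257 1.45 1.777
vertex -2.25 4.124 2.313
endloop
endfacet
facet normal 0.098 -0.879 0.467
outer loop
vertex -2.053 2.367 3.248
vertex -3.806 2.793 4.417
vertex -3.257 1.45 1.777
endloop
endfacet
facet normal -0.815 0.198 0.544
outer loop
vertex -5.01 1.876 2.947
vertex -3.806 2.793 4.417
vertex -5.207 3.633 2.012
endloop
endfacet
facet normal -0.098 0.879 -0.467
outer loop
vertex -4.003 4.55 3.483
vertex -2.25 4.124 2.313
vertex -5.207 3.633 2.012
endloop
endfacet
facet normal -0.815 0.198 0.544
outer loop
vertex -5.207 3.633 2.012
vertex -3.806 2.793 4.417
vertex -4.003 4.55 3.483
endloop
endfacet
facet normal 0.571 0.435 0.697
outer loop
vertex -4.003 4.55 3.483
vertex -2.053 2.367 3.248
vertex -2.25 4.124 2.313
endloop
endfacet
facet normal 0.570 0.434 0.697
outer loop
vertex -3.806 2.793 4.417
vertex -2.053 2.367 3.248
vertex -4.003 4.55 3.483
endloop
endfacet

endsolid


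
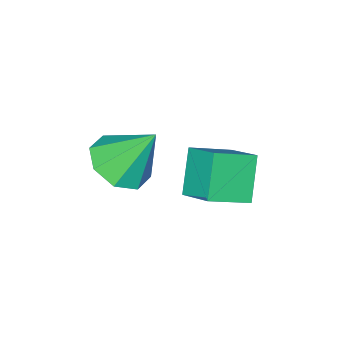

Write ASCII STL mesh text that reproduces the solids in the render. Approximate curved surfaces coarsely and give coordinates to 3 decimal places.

solid 
facet normal 0.303 -0.472 -0.828
outer loop
vertex 3.218 1.983 0.333
vertex 2.227 2.004 -0.042
vertex 3.065 2.65 -0.103
endloop
endfacet
facet normal 0.690 0.500 0.523
outer loop
vertex 3.218 1.983 0.333
vertex 3.065 2.65 -0.103
vertex 1.653 2.896 1.522
endloop
endfacet
facet normal 0.304 -0.472 -0.828
outer loop
vertex 3.065 2.65 -0.103
vertex 2.227 2.004 -0.042
vertex 2.421 2.939 -0.504
endloop
endfacet
facet normal 0.329 0.933 0.144
outer loop
vertex 3.065 2.65 -0.103
vertex 2.421 2.939 -0.504
vertex 1.653 2.896 1.522
endloop
endfacet
facet normal 0.304 -0.472 -0.828
outer loop
vertex 2.421 2.939 -0.504
vertex 2.227 2.004 -0.042
vertex 1.664 2.68 -0.634
endloop
endfacet
facet normal -0.307 0.947 -0.096
outer loop
vertex 2.421 2.939 -0.504
vertex 1.664 2.68 -0.634
vertex 1.653 2.896 1.522
endloop
endfacet
facet normal 0.304 -0.472 -0.828
outer loop
vertex 1.664 2.68 -0.634
vertex 2.227 2.004 -0.042
vertex 1.236 2.025 -0.418
endloop
endfacet
facet normal -0.844 0.533 -0.058
outer loop
vertex 1.664 2.68 -0.634
vertex 1.236 2.025 -0.418
vertex 1.653 2.896 1.522
endloop
endfacet
facet normal 0.304 -0.471 -0.828
outer loop
vertex 1.236 2.025 -0.418
vertex 2.227 2.004 -0.042
vertex 1.389 1.358 0.018
endloop
endfacet
facet normal -0.969 -0.067 0.238
outer loop
vertex 1.236 2.025 -0.418
vertex 1.389 1.358 0.018
vertex 1.653 2.896 1.522
endloop
endfacet
facet normal 0.304 -0.472 -0.828
outer loop
vertex 1.389 1.358 0.018
vertex 2.227 2.004 -0.042
vertex 2.033 1.07 0.419
endloop
endfacet
facet normal -0.608 -0.499 0.617
outer loop
vertex 1.389 1.358 0.018
vertex 2.033 1.07 0.419
vertex 1.653 2.896 1.522
endloop
endfacet
facet normal 0.304 -0.472 -0.828
outer loop
vertex 2.033 1.07 0.419
vertex 2.227 2.004 -0.042
vertex 2.79 1.329 0.549
endloop
endfacet
facet normal 0.028 -0.513 0.858
outer loop
vertex 2.033 1.07 0.419
vertex 2.79 1.329 0.549
vertex 1.653 2.896 1.522
endloop
endfacet
facet normal 0.303 -0.472 -0.828
outer loop
vertex 2.79 1.329 0.549
vertex 2.227 2.004 -0.042
vertex 3.218 1.983 0.333
endloop
endfacet
facet normal 0.565 -0.099 0.819
outer loop
vertex 2.79 1.329 0.549
vertex 3.218 1.983 0.333
vertex 1.653 2.896 1.522
endloop
endfacet
facet normal -0.534 -0.388 0.751
outer loop
vertex -0.374 2.144 -1.07
vertex -0.202 3.36 -0.319
vertex -1.638 2.699 -1.681
endloop
endfacet
facet normal -0.119 -0.845 -0.521
outer loop
vertex -0.758 3.34 -2.921
vertex -0.374 2.144 -1.07
vertex -1.638 2.699 -1.681
endloop
endfacet
facet normal -0.534 -0.388 0.751
outer loop
vertex -1.638 2.699 -1.681
vertex -0.202 3.36 -0.319
vertex -1.466 3.916 -0.93
endloop
endfacet
facet normal -0.837 0.368 -0.404
outer loop
vertex -1.466 3.916 -0.93
vertex -0.758 3.34 -2.921
vertex -1.638 2.699 -1.681
endloop
endfacet
facet normal 0.837 -0.368 0.404
outer loop
vertex -0.374 2.144 -1.07
vertex 0.678 4.001 -1.559
vertex -0.202 3.36 -0.319
endloop
endfacet
facet normal -0.120 -0.845 -0.521
outer loop
vertex 0.506 2.784 -2.31
vertex -0.374 2.144 -1.07
vertex -0.758 3.34 -2.921
endloop
endfacet
facet normal 0.837 -0.368 0.404
outer loop
vertex 0.506 2.784 -2.31
vertex 0.678 4.001 -1.559
vertex -0.374 2.144 -1.07
endloop
endfacet
facet normal 0.120 0.845 0.522
outer loop
vertex -0.202 3.36 -0.319
vertex 0.678 4.001 -1.559
vertex -1.466 3.916 -0.93
endloop
endfacet
facet normal -0.837 0.368 -0.404
outer loop
vertex -0.586 4.556 -2.17
vertex -0.758 3.34 -2.921
vertex -1.466 3.916 -0.93
endloop
endfacet
facet normal 0.119 0.845 0.521
outer loop
vertex -1.466 3.916 -0.93
vertex 0.678 4.001 -1.559
vertex -0.586 4.556 -2.17
endloop
endfacet
facet normal 0.534 0.388 -0.751
outer loop
vertex -0.586 4.556 -2.17
vertex 0.506 2.784 -2.31
vertex -0.758 3.34 -2.921
endloop
endfacet
facet normal 0.534 0.388 -0.751
outer loop
vertex 0.678 4.001 -1.559
vertex 0.506 2.784 -2.31
vertex -0.586 4.556 -2.17
endloop
endfacet

endsolid


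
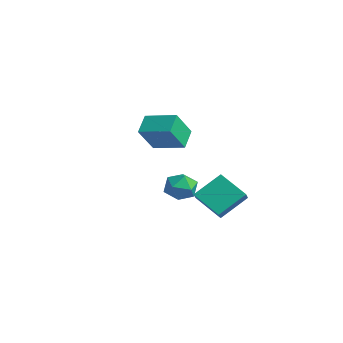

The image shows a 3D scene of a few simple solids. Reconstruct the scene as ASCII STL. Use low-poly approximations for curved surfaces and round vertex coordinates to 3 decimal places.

solid 
facet normal -0.602 0.504 -0.619
outer loop
vertex 1.532 -0.165 -0.406
vertex 1.685 1.567 0.857
vertex 3.194 0.482 -1.496
endloop
endfacet
facet normal -0.071 -0.806 -0.587
outer loop
vertex 3.875 -0.087 -0.797
vertex 1.532 -0.165 -0.406
vertex 3.194 0.482 -1.496
endloop
endfacet
facet normal -0.602 0.504 -0.619
outer loop
vertex 3.194 0.482 -1.496
vertex 1.685 1.567 0.857
vertex 3.347 2.215 -0.233
endloop
endfacet
facet normal 0.795 0.310 -0.522
outer loop
vertex 3.347 2.215 -0.233
vertex 3.875 -0.087 -0.797
vertex 3.194 0.482 -1.496
endloop
endfacet
facet normal -0.795 -0.310 0.522
outer loop
vertex 1.532 -0.165 -0.406
vertex 2.366 0.998 1.556
vertex 1.685 1.567 0.857
endloop
endfacet
facet normal -0.071 -0.806 -0.588
outer loop
vertex 2.213 -0.735 0.293
vertex 1.532 -0.165 -0.406
vertex 3.875 -0.087 -0.797
endloop
endfacet
facet normal -0.795 -0.310 0.522
outer loop
vertex 2.213 -0.735 0.293
vertex 2.366 0.998 1.556
vertex 1.532 -0.165 -0.406
endloop
endfacet
facet normal 0.071 0.806 0.587
outer loop
vertex 1.685 1.567 0.857
vertex 2.366 0.998 1.556
vertex 3.347 2.215 -0.233
endloop
endfacet
facet normal 0.795 0.310 -0.522
outer loop
vertex 4.028 1.645 0.466
vertex 3.875 -0.087 -0.797
vertex 3.347 2.215 -0.233
endloop
endfacet
facet normal 0.072 0.806 0.588
outer loop
vertex 3.347 2.215 -0.233
vertex 2.366 0.998 1.556
vertex 4.028 1.645 0.466
endloop
endfacet
facet normal 0.602 -0.504 0.619
outer loop
vertex 4.028 1.645 0.466
vertex 2.213 -0.735 0.293
vertex 3.875 -0.087 -0.797
endloop
endfacet
facet normal 0.602 -0.504 0.619
outer loop
vertex 2.366 0.998 1.556
vertex 2.213 -0.735 0.293
vertex 4.028 1.645 0.466
endloop
endfacet
facet normal 0.025 0.613 0.790
outer loop
vertex 3.784 -1.432 2.108
vertex 2.848 -1.813 2.434
vertex 3.75 -2.269 2.759
endloop
endfacet
facet normal 0.685 0.429 0.588
outer loop
vertex 3.784 -1.432 2.108
vertex 3.75 -2.269 2.759
vertex 4.436 -2.255 1.949
endloop
endfacet
facet normal 0.772 0.629 -0.092
outer loop
vertex 3.784 -1.432 2.108
vertex 4.436 -2.255 1.949
vertex 3.958 -1.789 1.123
endloop
endfacet
facet normal 0.166 0.936 -0.310
outer loop
vertex 3.784 -1.432 2.108
vertex 3.958 -1.789 1.123
vertex 2.977 -1.516 1.423
endloop
endfacet
facet normal -0.295 0.926 0.234
outer loop
vertex 3.784 -1.432 2.108
vertex 2.977 -1.516 1.423
vertex 2.848 -1.813 2.434
endloop
endfacet
facet normal 0.735 -0.282 0.617
outer loop
vertex 4.436 -2.255 1.949
vertex 3.75 -2.269 2.759
vertex 3.903 -3.144 2.177
endloop
endfacet
facet normal -0.332 0.015 0.943
outer loop
vertex 3.75 -2.269 2.759
vertex 2.848 -1.813 2.434
vertex 2.922 -2.871 2.477
endloop
endfacet
facet normal -0.852 0.522 0.045
outer loop
vertex 2.848 -1.813 2.434
vertex 2.977 -1.516 1.423
vertex 2.444 -2.405 1.651
endloop
endfacet
facet normal -0.106 0.538 -0.836
outer loop
vertex 2.977 -1.516 1.423
vertex 3.958 -1.789 1.123
vertex 3.13 -2.391 0.841
endloop
endfacet
facet normal 0.875 0.042 -0.483
outer loop
vertex 3.958 -1.789 1.123
vertex 4.436 -2.255 1.949
vertex 4.032 -2.847 1.166
endloop
endfacet
facet normal -0.166 -0.936 0.310
outer loop
vertex 3.096 -3.228 1.492
vertex 3.903 -3.144 2.177
vertex 2.922 -2.871 2.477
endloop
endfacet
facet normal -0.772 -0.629 0.092
outer loop
vertex 3.096 -3.228 1.492
vertex 2.922 -2.871 2.477
vertex 2.444 -2.405 1.651
endloop
endfacet
facet normal -0.685 -0.429 -0.588
outer loop
vertex 3.096 -3.228 1.492
vertex 2.444 -2.405 1.651
vertex 3.13 -2.391 0.841
endloop
endfacet
facet normal -0.025 -0.613 -0.790
outer loop
vertex 3.096 -3.228 1.492
vertex 3.13 -2.391 0.841
vertex 4.032 -2.847 1.166
endloop
endfacet
facet normal 0.295 -0.926 -0.234
outer loop
vertex 3.096 -3.228 1.492
vertex 4.032 -2.847 1.166
vertex 3.903 -3.144 2.177
endloop
endfacet
facet normal 0.106 -0.538 0.836
outer loop
vertex 2.922 -2.871 2.477
vertex 3.903 -3.144 2.177
vertex 3.75 -2.269 2.759
endloop
endfacet
facet normal -0.875 -0.042 0.483
outer loop
vertex 2.444 -2.405 1.651
vertex 2.922 -2.871 2.477
vertex 2.848 -1.813 2.434
endloop
endfacet
facet normal -0.735 0.282 -0.617
outer loop
vertex 3.13 -2.391 0.841
vertex 2.444 -2.405 1.651
vertex 2.977 -1.516 1.423
endloop
endfacet
facet normal 0.332 -0.015 -0.943
outer loop
vertex 4.032 -2.847 1.166
vertex 3.13 -2.391 0.841
vertex 3.958 -1.789 1.123
endloop
endfacet
facet normal 0.852 -0.522 -0.045
outer loop
vertex 3.903 -3.144 2.177
vertex 4.032 -2.847 1.166
vertex 4.436 -2.255 1.949
endloop
endfacet
facet normal -0.545 0.632 0.551
outer loop
vertex -4.966 0.248 3.762
vertex -3.178 1.389 4.222
vertex -5.304 1.485 2.011
endloop
endfacet
facet normal -0.824 -0.525 -0.212
outer loop
vertex -4.482 0.531 1.178
vertex -4.966 0.248 3.762
vertex -5.304 1.485 2.011
endloop
endfacet
facet normal -0.545 0.632 0.551
outer loop
vertex -5.304 1.485 2.011
vertex -3.178 1.389 4.222
vertex -3.517 2.625 2.471
endloop
endfacet
facet normal -0.156 0.570 -0.807
outer loop
vertex -3.517 2.625 2.471
vertex -4.482 0.531 1.178
vertex -5.304 1.485 2.011
endloop
endfacet
facet normal 0.156 -0.570 0.807
outer loop
vertex -4.966 0.248 3.762
vertex -2.356 0.435 3.389
vertex -3.178 1.389 4.222
endloop
endfacet
facet normal -0.824 -0.526 -0.212
outer loop
vertex -4.143 -0.705 2.929
vertex -4.966 0.248 3.762
vertex -4.482 0.531 1.178
endloop
endfacet
facet normal 0.156 -0.570 0.807
outer loop
vertex -4.143 -0.705 2.929
vertex -2.356 0.435 3.389
vertex -4.966 0.248 3.762
endloop
endfacet
facet normal 0.824 0.526 0.211
outer loop
vertex -3.178 1.389 4.222
vertex -2.356 0.435 3.389
vertex -3.517 2.625 2.471
endloop
endfacet
facet normal -0.156 0.570 -0.807
outer loop
vertex -2.694 1.672 1.638
vertex -4.482 0.531 1.178
vertex -3.517 2.625 2.471
endloop
endfacet
facet normal 0.824 0.526 0.212
outer loop
vertex -3.517 2.625 2.471
vertex -2.356 0.435 3.389
vertex -2.694 1.672 1.638
endloop
endfacet
facet normal 0.545 -0.632 -0.551
outer loop
vertex -2.694 1.672 1.638
vertex -4.143 -0.705 2.929
vertex -4.482 0.531 1.178
endloop
endfacet
facet normal 0.545 -0.632 -0.551
outer loop
vertex -2.356 0.435 3.389
vertex -4.143 -0.705 2.929
vertex -2.694 1.672 1.638
endloop
endfacet

endsolid


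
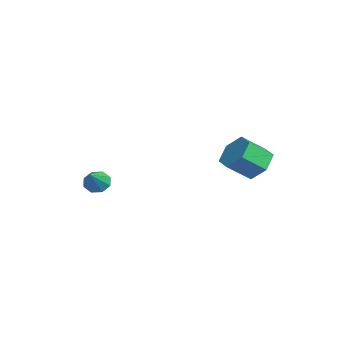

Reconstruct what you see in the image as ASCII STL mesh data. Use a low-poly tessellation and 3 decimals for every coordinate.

solid 
facet normal -0.712 0.357 -0.604
outer loop
vertex -2.542 -0.996 -1.021
vertex -2.777 -0.71 -0.575
vertex -2.376 -0.587 -0.975
endloop
endfacet
facet normal 0.816 -0.274 -0.509
outer loop
vertex -2.542 -0.996 -1.021
vertex -2.376 -0.587 -0.975
vertex -1.823 -1.19 0.235
endloop
endfacet
facet normal -0.712 0.358 -0.604
outer loop
vertex -2.376 -0.587 -0.975
vertex -2.777 -0.71 -0.575
vertex -2.445 -0.25 -0.694
endloop
endfacet
facet normal 0.900 0.373 -0.226
outer loop
vertex -2.376 -0.587 -0.975
vertex -2.445 -0.25 -0.694
vertex -1.823 -1.19 0.235
endloop
endfacet
facet normal -0.713 0.359 -0.603
outer loop
vertex -2.445 -0.25 -0.694
vertex -2.777 -0.71 -0.575
vertex -2.708 -0.183 -0.343
endloop
endfacet
facet normal 0.612 0.722 0.321
outer loop
vertex -2.445 -0.25 -0.694
vertex -2.708 -0.183 -0.343
vertex -1.823 -1.19 0.235
endloop
endfacet
facet normal -0.712 0.359 -0.604
outer loop
vertex -2.708 -0.183 -0.343
vertex -2.777 -0.71 -0.575
vertex -3.012 -0.424 -0.128
endloop
endfacet
facet normal 0.121 0.572 0.811
outer loop
vertex -2.708 -0.183 -0.343
vertex -3.012 -0.424 -0.128
vertex -1.823 -1.19 0.235
endloop
endfacet
facet normal -0.712 0.358 -0.604
outer loop
vertex -3.012 -0.424 -0.128
vertex -2.777 -0.71 -0.575
vertex -3.178 -0.833 -0.175
endloop
endfacet
facet normal -0.288 0.007 0.958
outer loop
vertex -3.012 -0.424 -0.128
vertex -3.178 -0.833 -0.175
vertex -1.823 -1.19 0.235
endloop
endfacet
facet normal -0.712 0.358 -0.604
outer loop
vertex -3.178 -0.833 -0.175
vertex -2.777 -0.71 -0.575
vertex -3.11 -1.17 -0.455
endloop
endfacet
facet normal -0.372 -0.636 0.676
outer loop
vertex -3.178 -0.833 -0.175
vertex -3.11 -1.17 -0.455
vertex -1.823 -1.19 0.235
endloop
endfacet
facet normal -0.712 0.358 -0.604
outer loop
vertex -3.11 -1.17 -0.455
vertex -2.777 -0.71 -0.575
vertex -2.846 -1.237 -0.806
endloop
endfacet
facet normal -0.083 -0.989 0.126
outer loop
vertex -3.11 -1.17 -0.455
vertex -2.846 -1.237 -0.806
vertex -1.823 -1.19 0.235
endloop
endfacet
facet normal -0.711 0.358 -0.605
outer loop
vertex -2.846 -1.237 -0.806
vertex -2.777 -0.71 -0.575
vertex -2.542 -0.996 -1.021
endloop
endfacet
facet normal 0.408 -0.838 -0.363
outer loop
vertex -2.846 -1.237 -0.806
vertex -2.542 -0.996 -1.021
vertex -1.823 -1.19 0.235
endloop
endfacet
facet normal -0.061 0.789 -0.611
outer loop
vertex 3.1 4.413 1.802
vertex 2.273 4.347 1.8
vertex 2.651 4.818 2.37
endloop
endfacet
facet normal 0.839 0.373 0.397
outer loop
vertex 3.1 4.413 1.802
vertex 2.651 4.818 2.37
vertex 3.174 3.458 2.542
endloop
endfacet
facet normal 0.839 0.373 0.397
outer loop
vertex 3.174 3.458 2.542
vertex 2.651 4.818 2.37
vertex 2.725 3.863 3.11
endloop
endfacet
facet normal 0.061 -0.789 0.611
outer loop
vertex 3.174 3.458 2.542
vertex 2.725 3.863 3.11
vertex 2.347 3.393 2.54
endloop
endfacet
facet normal -0.060 0.789 -0.612
outer loop
vertex 2.651 4.818 2.37
vertex 2.273 4.347 1.8
vertex 1.823 4.753 2.368
endloop
endfacet
facet normal -0.050 0.609 0.791
outer loop
vertex 2.651 4.818 2.37
vertex 1.823 4.753 2.368
vertex 2.725 3.863 3.11
endloop
endfacet
facet normal -0.050 0.609 0.791
outer loop
vertex 2.725 3.863 3.11
vertex 1.823 4.753 2.368
vertex 1.898 3.798 3.108
endloop
endfacet
facet normal 0.061 -0.789 0.611
outer loop
vertex 2.725 3.863 3.11
vertex 1.898 3.798 3.108
vertex 2.347 3.393 2.54
endloop
endfacet
facet normal -0.061 0.789 -0.612
outer loop
vertex 1.823 4.753 2.368
vertex 2.273 4.347 1.8
vertex 1.446 4.282 1.798
endloop
endfacet
facet normal -0.889 0.235 0.394
outer loop
vertex 1.823 4.753 2.368
vertex 1.446 4.282 1.798
vertex 1.898 3.798 3.108
endloop
endfacet
facet normal -0.888 0.236 0.394
outer loop
vertex 1.898 3.798 3.108
vertex 1.446 4.282 1.798
vertex 1.52 3.327 2.538
endloop
endfacet
facet normal 0.061 -0.789 0.611
outer loop
vertex 1.898 3.798 3.108
vertex 1.52 3.327 2.538
vertex 2.347 3.393 2.54
endloop
endfacet
facet normal -0.061 0.789 -0.611
outer loop
vertex 1.446 4.282 1.798
vertex 2.273 4.347 1.8
vertex 1.895 3.877 1.23
endloop
endfacet
facet normal -0.839 -0.373 -0.397
outer loop
vertex 1.446 4.282 1.798
vertex 1.895 3.877 1.23
vertex 1.52 3.327 2.538
endloop
endfacet
facet normal -0.839 -0.373 -0.397
outer loop
vertex 1.52 3.327 2.538
vertex 1.895 3.877 1.23
vertex 1.969 2.922 1.97
endloop
endfacet
facet normal 0.061 -0.789 0.611
outer loop
vertex 1.52 3.327 2.538
vertex 1.969 2.922 1.97
vertex 2.347 3.393 2.54
endloop
endfacet
facet normal -0.061 0.789 -0.611
outer loop
vertex 1.895 3.877 1.23
vertex 2.273 4.347 1.8
vertex 2.722 3.942 1.232
endloop
endfacet
facet normal 0.050 -0.609 -0.791
outer loop
vertex 1.895 3.877 1.23
vertex 2.722 3.942 1.232
vertex 1.969 2.922 1.97
endloop
endfacet
facet normal 0.050 -0.609 -0.791
outer loop
vertex 1.969 2.922 1.97
vertex 2.722 3.942 1.232
vertex 2.797 2.987 1.972
endloop
endfacet
facet normal 0.060 -0.789 0.612
outer loop
vertex 1.969 2.922 1.97
vertex 2.797 2.987 1.972
vertex 2.347 3.393 2.54
endloop
endfacet
facet normal -0.061 0.789 -0.611
outer loop
vertex 2.722 3.942 1.232
vertex 2.273 4.347 1.8
vertex 3.1 4.413 1.802
endloop
endfacet
facet normal 0.888 -0.236 -0.394
outer loop
vertex 2.722 3.942 1.232
vertex 3.1 4.413 1.802
vertex 2.797 2.987 1.972
endloop
endfacet
facet normal 0.889 -0.236 -0.393
outer loop
vertex 2.797 2.987 1.972
vertex 3.1 4.413 1.802
vertex 3.174 3.458 2.542
endloop
endfacet
facet normal 0.061 -0.789 0.612
outer loop
vertex 2.797 2.987 1.972
vertex 3.174 3.458 2.542
vertex 2.347 3.393 2.54
endloop
endfacet

endsolid


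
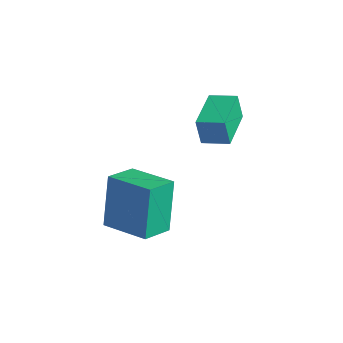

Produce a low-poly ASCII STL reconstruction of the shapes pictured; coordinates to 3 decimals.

solid 
facet normal -0.950 -0.275 -0.146
outer loop
vertex 1.412 -2.554 -2.796
vertex 1.158 -1.496 -3.137
vertex 1.823 -3.03 -4.579
endloop
endfacet
facet normal 0.223 -0.928 0.299
outer loop
vertex 3.362 -2.584 -4.343
vertex 1.412 -2.554 -2.796
vertex 1.823 -3.03 -4.579
endloop
endfacet
facet normal -0.950 -0.276 -0.145
outer loop
vertex 1.823 -3.03 -4.579
vertex 1.158 -1.496 -3.137
vertex 1.568 -1.972 -4.919
endloop
endfacet
facet normal 0.217 -0.251 -0.943
outer loop
vertex 1.568 -1.972 -4.919
vertex 3.362 -2.584 -4.343
vertex 1.823 -3.03 -4.579
endloop
endfacet
facet normal -0.218 0.252 0.943
outer loop
vertex 1.412 -2.554 -2.796
vertex 2.697 -1.05 -2.901
vertex 1.158 -1.496 -3.137
endloop
endfacet
facet normal 0.223 -0.928 0.299
outer loop
vertex 2.952 -2.108 -2.561
vertex 1.412 -2.554 -2.796
vertex 3.362 -2.584 -4.343
endloop
endfacet
facet normal -0.217 0.251 0.943
outer loop
vertex 2.952 -2.108 -2.561
vertex 2.697 -1.05 -2.901
vertex 1.412 -2.554 -2.796
endloop
endfacet
facet normal -0.223 0.928 -0.299
outer loop
vertex 1.158 -1.496 -3.137
vertex 2.697 -1.05 -2.901
vertex 1.568 -1.972 -4.919
endloop
endfacet
facet normal 0.217 -0.252 -0.943
outer loop
vertex 3.108 -1.526 -4.684
vertex 3.362 -2.584 -4.343
vertex 1.568 -1.972 -4.919
endloop
endfacet
facet normal -0.223 0.928 -0.299
outer loop
vertex 1.568 -1.972 -4.919
vertex 2.697 -1.05 -2.901
vertex 3.108 -1.526 -4.684
endloop
endfacet
facet normal 0.950 0.275 0.145
outer loop
vertex 3.108 -1.526 -4.684
vertex 2.952 -2.108 -2.561
vertex 3.362 -2.584 -4.343
endloop
endfacet
facet normal 0.950 0.276 0.145
outer loop
vertex 2.697 -1.05 -2.901
vertex 2.952 -2.108 -2.561
vertex 3.108 -1.526 -4.684
endloop
endfacet
facet normal -0.624 0.782 0.016
outer loop
vertex 2.129 0.649 -0.075
vertex 2.815 1.193 0.085
vertex 2.252 0.766 -1.0
endloop
endfacet
facet normal -0.771 -0.611 -0.180
outer loop
vertex 3.225 -0.453 -1.025
vertex 2.129 0.649 -0.075
vertex 2.252 0.766 -1.0
endloop
endfacet
facet normal -0.624 0.782 0.016
outer loop
vertex 2.252 0.766 -1.0
vertex 2.815 1.193 0.085
vertex 2.938 1.31 -0.84
endloop
endfacet
facet normal 0.131 0.124 -0.984
outer loop
vertex 2.938 1.31 -0.84
vertex 3.225 -0.453 -1.025
vertex 2.252 0.766 -1.0
endloop
endfacet
facet normal -0.131 -0.124 0.984
outer loop
vertex 2.129 0.649 -0.075
vertex 3.788 -0.026 0.06
vertex 2.815 1.193 0.085
endloop
endfacet
facet normal -0.771 -0.611 -0.180
outer loop
vertex 3.102 -0.57 -0.1
vertex 2.129 0.649 -0.075
vertex 3.225 -0.453 -1.025
endloop
endfacet
facet normal -0.131 -0.124 0.984
outer loop
vertex 3.102 -0.57 -0.1
vertex 3.788 -0.026 0.06
vertex 2.129 0.649 -0.075
endloop
endfacet
facet normal 0.771 0.611 0.180
outer loop
vertex 2.815 1.193 0.085
vertex 3.788 -0.026 0.06
vertex 2.938 1.31 -0.84
endloop
endfacet
facet normal 0.131 0.124 -0.984
outer loop
vertex 3.911 0.091 -0.865
vertex 3.225 -0.453 -1.025
vertex 2.938 1.31 -0.84
endloop
endfacet
facet normal 0.771 0.611 0.180
outer loop
vertex 2.938 1.31 -0.84
vertex 3.788 -0.026 0.06
vertex 3.911 0.091 -0.865
endloop
endfacet
facet normal 0.624 -0.782 -0.016
outer loop
vertex 3.911 0.091 -0.865
vertex 3.102 -0.57 -0.1
vertex 3.225 -0.453 -1.025
endloop
endfacet
facet normal 0.624 -0.782 -0.016
outer loop
vertex 3.788 -0.026 0.06
vertex 3.102 -0.57 -0.1
vertex 3.911 0.091 -0.865
endloop
endfacet

endsolid


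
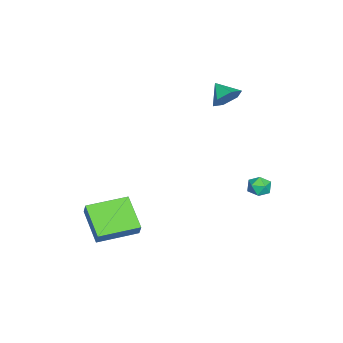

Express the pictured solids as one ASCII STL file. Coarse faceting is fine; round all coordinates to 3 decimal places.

solid 
facet normal -0.553 0.831 0.058
outer loop
vertex 1.906 -1.915 -0.824
vertex 3.266 -0.941 -1.827
vertex 1.519 -2.122 -1.552
endloop
endfacet
facet normal -0.698 -0.500 0.513
outer loop
vertex 2.674 -3.859 -1.673
vertex 1.906 -1.915 -0.824
vertex 1.519 -2.122 -1.552
endloop
endfacet
facet normal -0.553 0.831 0.058
outer loop
vertex 1.519 -2.122 -1.552
vertex 3.266 -0.941 -1.827
vertex 2.878 -1.148 -2.554
endloop
endfacet
facet normal -0.456 -0.244 -0.856
outer loop
vertex 2.878 -1.148 -2.554
vertex 2.674 -3.859 -1.673
vertex 1.519 -2.122 -1.552
endloop
endfacet
facet normal 0.456 0.244 0.856
outer loop
vertex 1.906 -1.915 -0.824
vertex 4.421 -2.678 -1.948
vertex 3.266 -0.941 -1.827
endloop
endfacet
facet normal -0.697 -0.500 0.514
outer loop
vertex 3.062 -3.652 -0.946
vertex 1.906 -1.915 -0.824
vertex 2.674 -3.859 -1.673
endloop
endfacet
facet normal 0.456 0.244 0.856
outer loop
vertex 3.062 -3.652 -0.946
vertex 4.421 -2.678 -1.948
vertex 1.906 -1.915 -0.824
endloop
endfacet
facet normal 0.697 0.499 -0.514
outer loop
vertex 3.266 -0.941 -1.827
vertex 4.421 -2.678 -1.948
vertex 2.878 -1.148 -2.554
endloop
endfacet
facet normal -0.457 -0.244 -0.856
outer loop
vertex 4.034 -2.885 -2.676
vertex 2.674 -3.859 -1.673
vertex 2.878 -1.148 -2.554
endloop
endfacet
facet normal 0.698 0.500 -0.513
outer loop
vertex 2.878 -1.148 -2.554
vertex 4.421 -2.678 -1.948
vertex 4.034 -2.885 -2.676
endloop
endfacet
facet normal 0.553 -0.831 -0.058
outer loop
vertex 4.034 -2.885 -2.676
vertex 3.062 -3.652 -0.946
vertex 2.674 -3.859 -1.673
endloop
endfacet
facet normal 0.553 -0.831 -0.058
outer loop
vertex 4.421 -2.678 -1.948
vertex 3.062 -3.652 -0.946
vertex 4.034 -2.885 -2.676
endloop
endfacet
facet normal 0.039 0.596 0.802
outer loop
vertex -3.047 3.868 -2.246
vertex -2.867 3.344 -1.865
vertex -2.396 3.718 -2.166
endloop
endfacet
facet normal 0.196 0.959 0.206
outer loop
vertex -3.047 3.868 -2.246
vertex -2.396 3.718 -2.166
vertex -2.629 3.896 -2.772
endloop
endfacet
facet normal -0.360 0.902 -0.238
outer loop
vertex -3.047 3.868 -2.246
vertex -2.629 3.896 -2.772
vertex -3.243 3.632 -2.845
endloop
endfacet
facet normal -0.859 0.505 0.082
outer loop
vertex -3.047 3.868 -2.246
vertex -3.243 3.632 -2.845
vertex -3.39 3.29 -2.284
endloop
endfacet
facet normal -0.613 0.316 0.724
outer loop
vertex -3.047 3.868 -2.246
vertex -3.39 3.29 -2.284
vertex -2.867 3.344 -1.865
endloop
endfacet
facet normal 0.757 0.646 -0.101
outer loop
vertex -2.629 3.896 -2.772
vertex -2.396 3.718 -2.166
vertex -2.19 3.39 -2.716
endloop
endfacet
facet normal 0.504 0.059 0.862
outer loop
vertex -2.396 3.718 -2.166
vertex -2.867 3.344 -1.865
vertex -2.337 3.048 -2.155
endloop
endfacet
facet normal -0.549 -0.395 0.736
outer loop
vertex -2.867 3.344 -1.865
vertex -3.39 3.29 -2.284
vertex -2.951 2.784 -2.228
endloop
endfacet
facet normal -0.949 -0.089 -0.303
outer loop
vertex -3.39 3.29 -2.284
vertex -3.243 3.632 -2.845
vertex -3.184 2.962 -2.834
endloop
endfacet
facet normal -0.140 0.553 -0.821
outer loop
vertex -3.243 3.632 -2.845
vertex -2.629 3.896 -2.772
vertex -2.713 3.336 -3.135
endloop
endfacet
facet normal 0.859 -0.505 -0.082
outer loop
vertex -2.533 2.812 -2.754
vertex -2.19 3.39 -2.716
vertex -2.337 3.048 -2.155
endloop
endfacet
facet normal 0.360 -0.902 0.238
outer loop
vertex -2.533 2.812 -2.754
vertex -2.337 3.048 -2.155
vertex -2.951 2.784 -2.228
endloop
endfacet
facet normal -0.196 -0.959 -0.206
outer loop
vertex -2.533 2.812 -2.754
vertex -2.951 2.784 -2.228
vertex -3.184 2.962 -2.834
endloop
endfacet
facet normal -0.039 -0.596 -0.802
outer loop
vertex -2.533 2.812 -2.754
vertex -3.184 2.962 -2.834
vertex -2.713 3.336 -3.135
endloop
endfacet
facet normal 0.613 -0.316 -0.724
outer loop
vertex -2.533 2.812 -2.754
vertex -2.713 3.336 -3.135
vertex -2.19 3.39 -2.716
endloop
endfacet
facet normal 0.949 0.089 0.303
outer loop
vertex -2.337 3.048 -2.155
vertex -2.19 3.39 -2.716
vertex -2.396 3.718 -2.166
endloop
endfacet
facet normal 0.140 -0.553 0.821
outer loop
vertex -2.951 2.784 -2.228
vertex -2.337 3.048 -2.155
vertex -2.867 3.344 -1.865
endloop
endfacet
facet normal -0.757 -0.646 0.101
outer loop
vertex -3.184 2.962 -2.834
vertex -2.951 2.784 -2.228
vertex -3.39 3.29 -2.284
endloop
endfacet
facet normal -0.504 -0.059 -0.862
outer loop
vertex -2.713 3.336 -3.135
vertex -3.184 2.962 -2.834
vertex -3.243 3.632 -2.845
endloop
endfacet
facet normal 0.549 0.395 -0.736
outer loop
vertex -2.19 3.39 -2.716
vertex -2.713 3.336 -3.135
vertex -2.629 3.896 -2.772
endloop
endfacet
facet normal 0.544 0.659 -0.519
outer loop
vertex -1.865 1.409 3.982
vertex -2.553 1.752 3.697
vertex -2.217 2.024 4.394
endloop
endfacet
facet normal 0.320 -0.394 0.862
outer loop
vertex -1.865 1.409 3.982
vertex -2.217 2.024 4.394
vertex -3.167 1.008 4.283
endloop
endfacet
facet normal 0.544 0.659 -0.519
outer loop
vertex -2.217 2.024 4.394
vertex -2.553 1.752 3.697
vertex -2.905 2.368 4.109
endloop
endfacet
facet normal -0.300 0.178 0.937
outer loop
vertex -2.217 2.024 4.394
vertex -2.905 2.368 4.109
vertex -3.167 1.008 4.283
endloop
endfacet
facet normal 0.545 0.659 -0.519
outer loop
vertex -2.905 2.368 4.109
vertex -2.553 1.752 3.697
vertex -3.24 2.096 3.412
endloop
endfacet
facet normal -0.910 0.220 0.351
outer loop
vertex -2.905 2.368 4.109
vertex -3.24 2.096 3.412
vertex -3.167 1.008 4.283
endloop
endfacet
facet normal 0.545 0.659 -0.519
outer loop
vertex -3.24 2.096 3.412
vertex -2.553 1.752 3.697
vertex -2.888 1.48 3.0
endloop
endfacet
facet normal -0.900 -0.308 -0.309
outer loop
vertex -3.24 2.096 3.412
vertex -2.888 1.48 3.0
vertex -3.167 1.008 4.283
endloop
endfacet
facet normal 0.544 0.660 -0.519
outer loop
vertex -2.888 1.48 3.0
vertex -2.553 1.752 3.697
vertex -2.2 1.137 3.285
endloop
endfacet
facet normal -0.279 -0.880 -0.384
outer loop
vertex -2.888 1.48 3.0
vertex -2.2 1.137 3.285
vertex -3.167 1.008 4.283
endloop
endfacet
facet normal 0.544 0.660 -0.519
outer loop
vertex -2.2 1.137 3.285
vertex -2.553 1.752 3.697
vertex -1.865 1.409 3.982
endloop
endfacet
facet normal 0.330 -0.922 0.201
outer loop
vertex -2.2 1.137 3.285
vertex -1.865 1.409 3.982
vertex -3.167 1.008 4.283
endloop
endfacet

endsolid


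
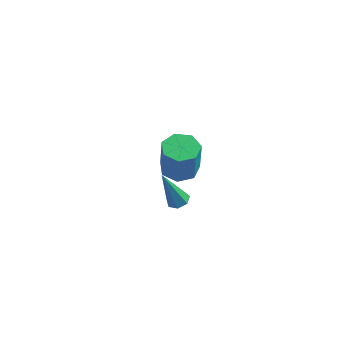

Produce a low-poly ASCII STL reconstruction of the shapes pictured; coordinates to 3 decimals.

solid 
facet normal -0.081 0.092 -0.992
outer loop
vertex 1.919 4.325 -2.772
vertex 1.108 3.872 -2.748
vertex 1.264 4.786 -2.676
endloop
endfacet
facet normal 0.578 0.815 0.028
outer loop
vertex 1.919 4.325 -2.772
vertex 1.264 4.786 -2.676
vertex 2.064 4.161 -0.996
endloop
endfacet
facet normal 0.578 0.815 0.028
outer loop
vertex 2.064 4.161 -0.996
vertex 1.264 4.786 -2.676
vertex 1.409 4.622 -0.9
endloop
endfacet
facet normal 0.081 -0.092 0.992
outer loop
vertex 2.064 4.161 -0.996
vertex 1.409 4.622 -0.9
vertex 1.252 3.708 -0.972
endloop
endfacet
facet normal -0.081 0.092 -0.992
outer loop
vertex 1.264 4.786 -2.676
vertex 1.108 3.872 -2.748
vertex 0.491 4.559 -2.634
endloop
endfacet
facet normal -0.274 0.955 0.111
outer loop
vertex 1.264 4.786 -2.676
vertex 0.491 4.559 -2.634
vertex 1.409 4.622 -0.9
endloop
endfacet
facet normal -0.276 0.955 0.111
outer loop
vertex 1.409 4.622 -0.9
vertex 0.491 4.559 -2.634
vertex 0.636 4.394 -0.858
endloop
endfacet
facet normal 0.081 -0.092 0.992
outer loop
vertex 1.409 4.622 -0.9
vertex 0.636 4.394 -0.858
vertex 1.252 3.708 -0.972
endloop
endfacet
facet normal -0.081 0.092 -0.992
outer loop
vertex 0.491 4.559 -2.634
vertex 1.108 3.872 -2.748
vertex 0.182 3.815 -2.678
endloop
endfacet
facet normal -0.920 0.376 0.110
outer loop
vertex 0.491 4.559 -2.634
vertex 0.182 3.815 -2.678
vertex 0.636 4.394 -0.858
endloop
endfacet
facet normal -0.920 0.376 0.110
outer loop
vertex 0.636 4.394 -0.858
vertex 0.182 3.815 -2.678
vertex 0.327 3.65 -0.902
endloop
endfacet
facet normal 0.081 -0.092 0.992
outer loop
vertex 0.636 4.394 -0.858
vertex 0.327 3.65 -0.902
vertex 1.252 3.708 -0.972
endloop
endfacet
facet normal -0.081 0.093 -0.992
outer loop
vertex 0.182 3.815 -2.678
vertex 1.108 3.872 -2.748
vertex 0.57 3.114 -2.775
endloop
endfacet
facet normal -0.873 -0.487 0.026
outer loop
vertex 0.182 3.815 -2.678
vertex 0.57 3.114 -2.775
vertex 0.327 3.65 -0.902
endloop
endfacet
facet normal -0.873 -0.487 0.026
outer loop
vertex 0.327 3.65 -0.902
vertex 0.57 3.114 -2.775
vertex 0.715 2.949 -0.998
endloop
endfacet
facet normal 0.081 -0.091 0.993
outer loop
vertex 0.327 3.65 -0.902
vertex 0.715 2.949 -0.998
vertex 1.252 3.708 -0.972
endloop
endfacet
facet normal -0.080 0.092 -0.993
outer loop
vertex 0.57 3.114 -2.775
vertex 1.108 3.872 -2.748
vertex 1.363 2.984 -2.851
endloop
endfacet
facet normal -0.169 -0.983 -0.077
outer loop
vertex 0.57 3.114 -2.775
vertex 1.363 2.984 -2.851
vertex 0.715 2.949 -0.998
endloop
endfacet
facet normal -0.169 -0.983 -0.078
outer loop
vertex 0.715 2.949 -0.998
vertex 1.363 2.984 -2.851
vertex 1.508 2.819 -1.075
endloop
endfacet
facet normal 0.081 -0.092 0.992
outer loop
vertex 0.715 2.949 -0.998
vertex 1.508 2.819 -1.075
vertex 1.252 3.708 -0.972
endloop
endfacet
facet normal -0.081 0.092 -0.992
outer loop
vertex 1.363 2.984 -2.851
vertex 1.108 3.872 -2.748
vertex 1.964 3.523 -2.85
endloop
endfacet
facet normal 0.663 -0.739 -0.123
outer loop
vertex 1.363 2.984 -2.851
vertex 1.964 3.523 -2.85
vertex 1.508 2.819 -1.075
endloop
endfacet
facet normal 0.664 -0.738 -0.122
outer loop
vertex 1.508 2.819 -1.075
vertex 1.964 3.523 -2.85
vertex 2.108 3.359 -1.074
endloop
endfacet
facet normal 0.081 -0.092 0.992
outer loop
vertex 1.508 2.819 -1.075
vertex 2.108 3.359 -1.074
vertex 1.252 3.708 -0.972
endloop
endfacet
facet normal -0.081 0.092 -0.992
outer loop
vertex 1.964 3.523 -2.85
vertex 1.108 3.872 -2.748
vertex 1.919 4.325 -2.772
endloop
endfacet
facet normal 0.995 0.063 -0.075
outer loop
vertex 1.964 3.523 -2.85
vertex 1.919 4.325 -2.772
vertex 2.108 3.359 -1.074
endloop
endfacet
facet normal 0.995 0.062 -0.076
outer loop
vertex 2.108 3.359 -1.074
vertex 1.919 4.325 -2.772
vertex 2.064 4.161 -0.996
endloop
endfacet
facet normal 0.081 -0.092 0.992
outer loop
vertex 2.108 3.359 -1.074
vertex 2.064 4.161 -0.996
vertex 1.252 3.708 -0.972
endloop
endfacet
facet normal 0.291 0.177 -0.940
outer loop
vertex 3.996 -2.167 1.92
vertex 3.52 -1.994 1.805
vertex 3.928 -1.725 1.982
endloop
endfacet
facet normal 0.853 0.058 0.519
outer loop
vertex 3.996 -2.167 1.92
vertex 3.928 -1.725 1.982
vertex 2.94 -2.346 3.675
endloop
endfacet
facet normal 0.292 0.176 -0.940
outer loop
vertex 3.928 -1.725 1.982
vertex 3.52 -1.994 1.805
vertex 3.552 -1.486 1.91
endloop
endfacet
facet normal 0.390 0.767 0.509
outer loop
vertex 3.928 -1.725 1.982
vertex 3.552 -1.486 1.91
vertex 2.94 -2.346 3.675
endloop
endfacet
facet normal 0.292 0.176 -0.940
outer loop
vertex 3.552 -1.486 1.91
vertex 3.52 -1.994 1.805
vertex 3.152 -1.629 1.759
endloop
endfacet
facet normal -0.415 0.866 0.278
outer loop
vertex 3.552 -1.486 1.91
vertex 3.152 -1.629 1.759
vertex 2.94 -2.346 3.675
endloop
endfacet
facet normal 0.292 0.176 -0.940
outer loop
vertex 3.152 -1.629 1.759
vertex 3.52 -1.994 1.805
vertex 3.028 -2.047 1.642
endloop
endfacet
facet normal -0.959 0.284 0.000
outer loop
vertex 3.152 -1.629 1.759
vertex 3.028 -2.047 1.642
vertex 2.94 -2.346 3.675
endloop
endfacet
facet normal 0.292 0.176 -0.940
outer loop
vertex 3.028 -2.047 1.642
vertex 3.52 -1.994 1.805
vertex 3.275 -2.425 1.648
endloop
endfacet
facet normal -0.831 -0.545 -0.116
outer loop
vertex 3.028 -2.047 1.642
vertex 3.275 -2.425 1.648
vertex 2.94 -2.346 3.675
endloop
endfacet
facet normal 0.290 0.178 -0.940
outer loop
vertex 3.275 -2.425 1.648
vertex 3.52 -1.994 1.805
vertex 3.706 -2.478 1.771
endloop
endfacet
facet normal -0.127 -0.992 0.018
outer loop
vertex 3.275 -2.425 1.648
vertex 3.706 -2.478 1.771
vertex 2.94 -2.346 3.675
endloop
endfacet
facet normal 0.292 0.178 -0.940
outer loop
vertex 3.706 -2.478 1.771
vertex 3.52 -1.994 1.805
vertex 3.996 -2.167 1.92
endloop
endfacet
facet normal 0.622 -0.723 0.300
outer loop
vertex 3.706 -2.478 1.771
vertex 3.996 -2.167 1.92
vertex 2.94 -2.346 3.675
endloop
endfacet

endsolid
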